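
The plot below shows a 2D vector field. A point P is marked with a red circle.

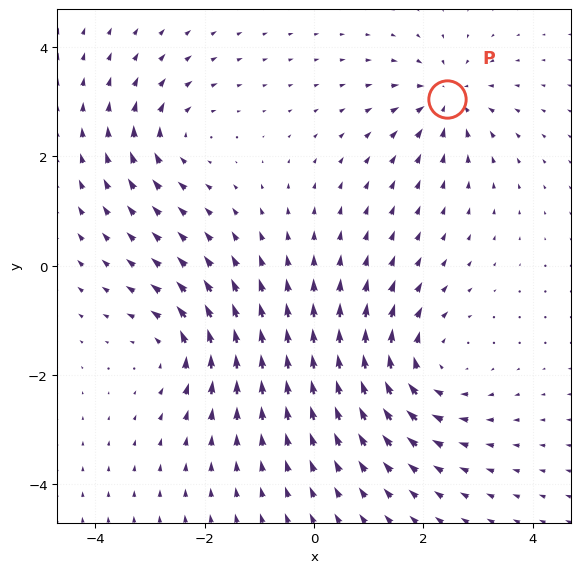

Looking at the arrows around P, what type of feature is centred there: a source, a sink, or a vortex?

sink

At P (2.4, 3.1) the arrows converge inward. Divergence about -4, curl ≈0 — negative divergence with near-zero curl is a sink.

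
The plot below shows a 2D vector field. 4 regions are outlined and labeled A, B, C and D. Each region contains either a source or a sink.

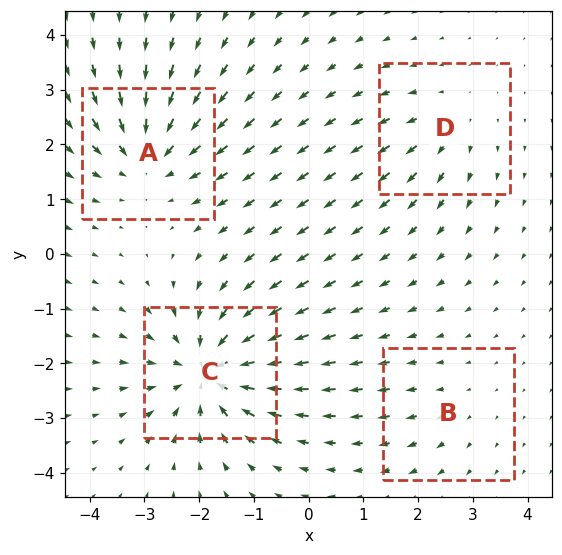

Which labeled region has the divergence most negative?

Divergence at each region's feature centre — A: about -6, B: about +2, C: about -8, D: about +3. Region C is most negative.

C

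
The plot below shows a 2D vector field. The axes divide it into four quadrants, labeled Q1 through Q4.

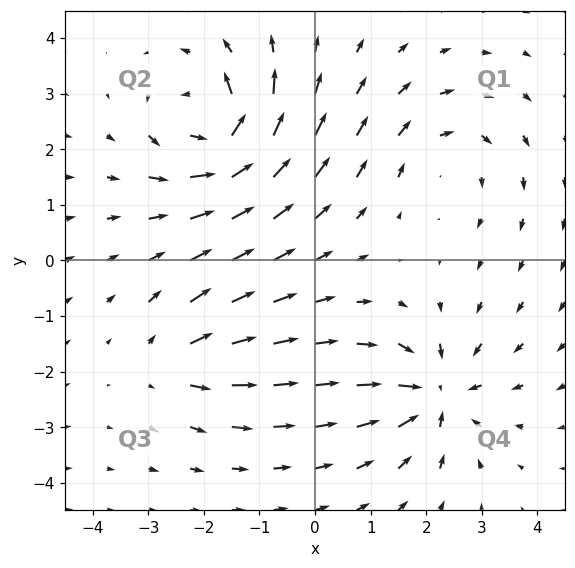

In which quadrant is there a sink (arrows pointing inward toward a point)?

The sink sits at approximately (2.2, -2.4), which lies in quadrant Q4. The divergence there is about -5, negative as expected for a sink.

Q4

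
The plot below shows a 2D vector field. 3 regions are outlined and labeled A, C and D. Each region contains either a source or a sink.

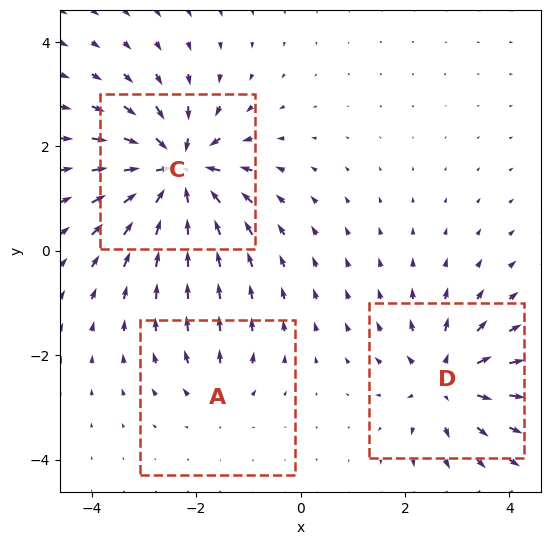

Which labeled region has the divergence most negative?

Divergence at each region's feature centre — A: about +2, C: about -7, D: about +4. Region C is most negative.

C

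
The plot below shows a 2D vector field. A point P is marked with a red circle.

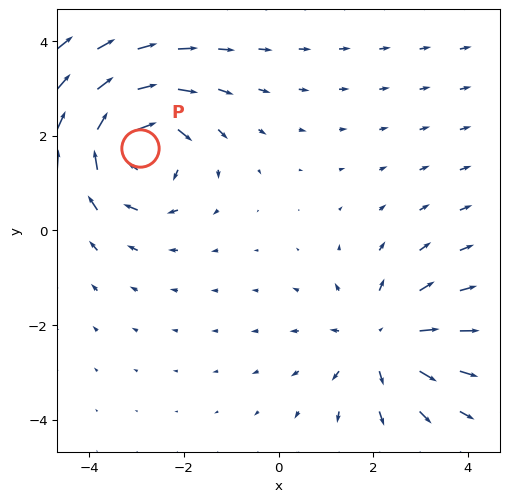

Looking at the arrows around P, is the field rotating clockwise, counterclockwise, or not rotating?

Near P at (-2.9, 1.7) the arrows circulate clockwise. The curl (z-component) there is about -4; negative curl means clockwise rotation.

clockwise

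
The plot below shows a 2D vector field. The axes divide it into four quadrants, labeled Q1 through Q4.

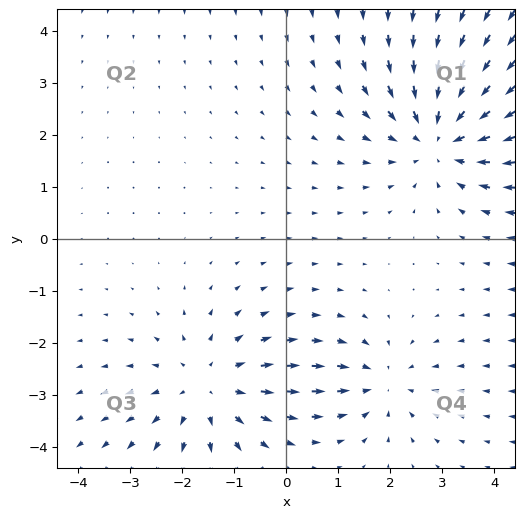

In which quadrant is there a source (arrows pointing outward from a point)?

The source sits at approximately (-1.5, -2.9), which lies in quadrant Q3. The divergence there is about +3, positive as expected for a source.

Q3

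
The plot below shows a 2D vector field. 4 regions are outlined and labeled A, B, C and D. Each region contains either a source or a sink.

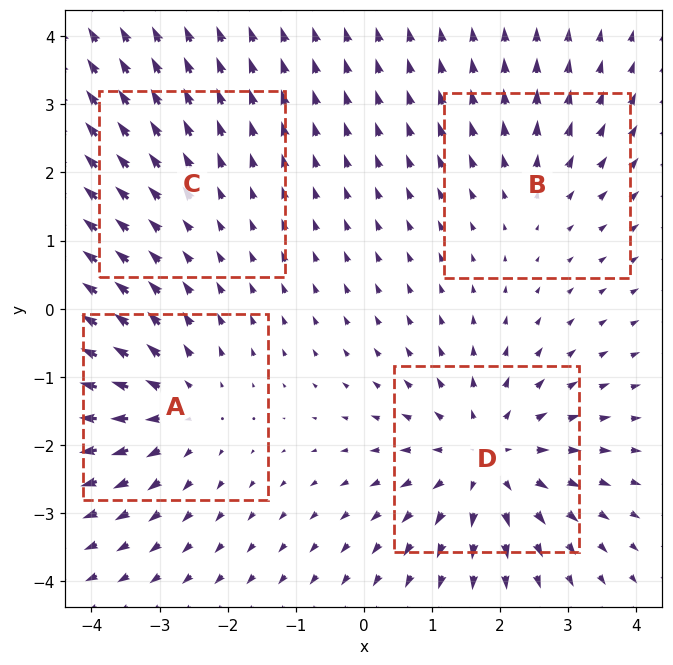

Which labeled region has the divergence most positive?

Divergence at each region's feature centre — A: about +4, B: about +3, C: about +2, D: about +6. Region D is most positive.

D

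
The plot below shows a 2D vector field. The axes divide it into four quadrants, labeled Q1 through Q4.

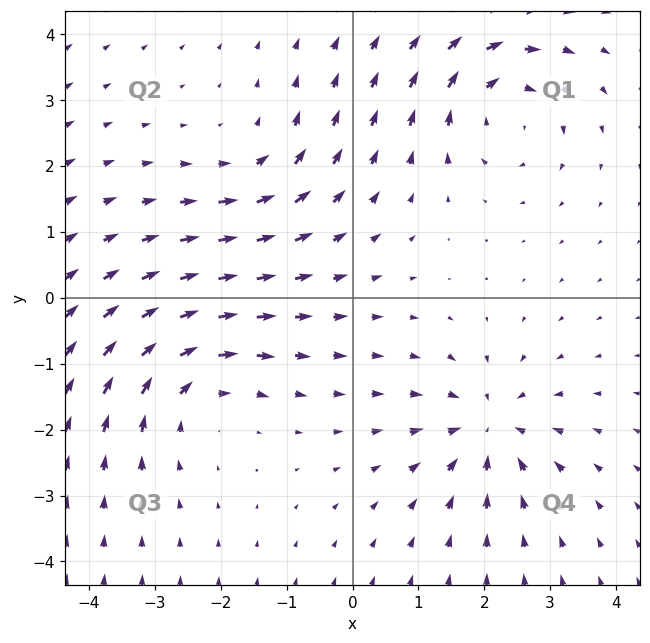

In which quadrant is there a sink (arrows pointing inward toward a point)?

The sink sits at approximately (2.1, -2.0), which lies in quadrant Q4. The divergence there is about -4, negative as expected for a sink.

Q4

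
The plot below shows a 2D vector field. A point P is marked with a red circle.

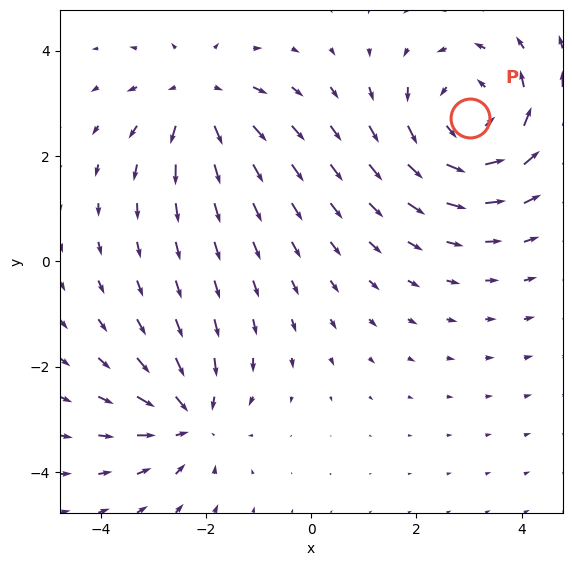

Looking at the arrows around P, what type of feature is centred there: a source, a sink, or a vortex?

At P (3.0, 2.7) the arrows circulate counterclockwise. Divergence ≈0, curl about +3 — near-zero divergence with nonzero curl is a vortex.

vortex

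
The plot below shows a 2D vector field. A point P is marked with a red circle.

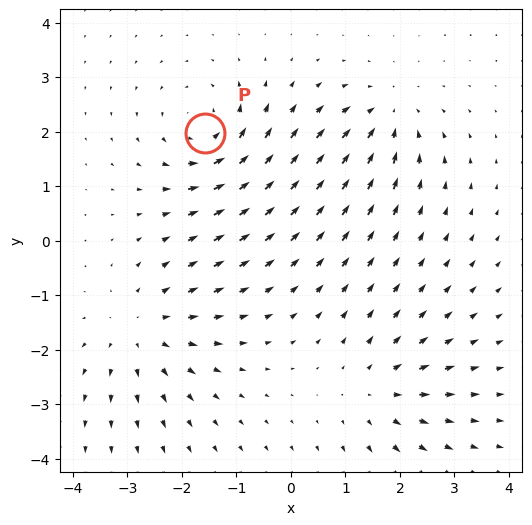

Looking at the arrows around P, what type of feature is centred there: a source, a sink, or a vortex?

vortex

At P (-1.6, 2.0) the arrows circulate counterclockwise. Divergence ≈0, curl about +4 — near-zero divergence with nonzero curl is a vortex.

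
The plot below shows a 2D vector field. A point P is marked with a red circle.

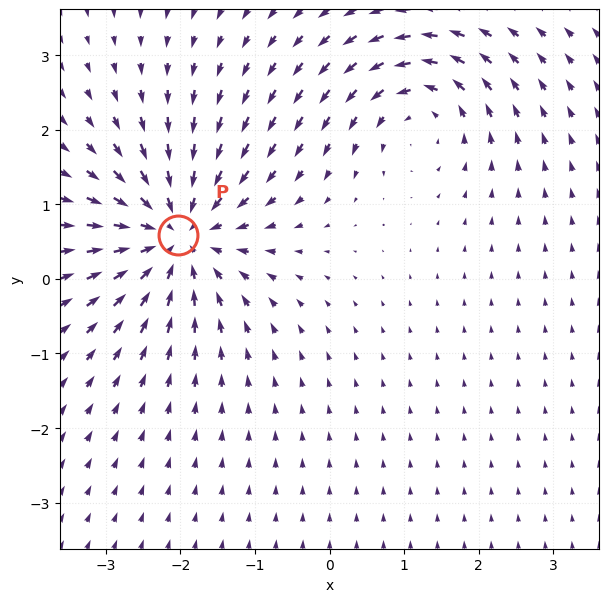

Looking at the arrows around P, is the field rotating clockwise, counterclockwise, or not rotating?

not rotating

Near P at (-2.0, 0.6) the arrows show no circulation. The curl there is ≈0.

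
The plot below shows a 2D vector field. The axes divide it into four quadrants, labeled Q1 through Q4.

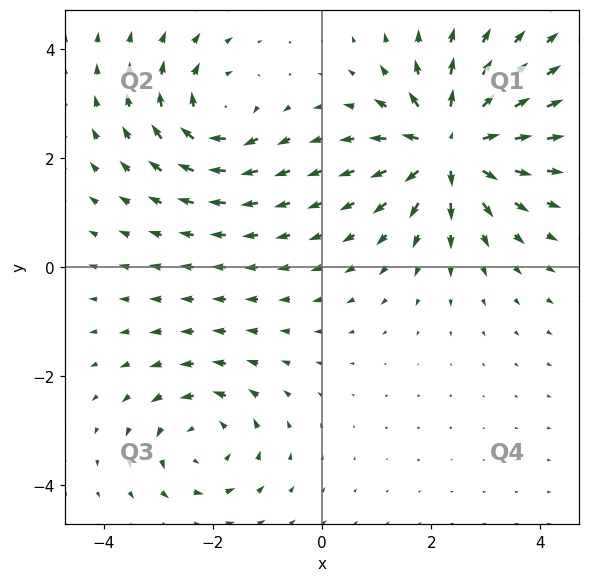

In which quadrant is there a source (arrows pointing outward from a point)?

Q1

The source sits at approximately (2.3, 2.2), which lies in quadrant Q1. The divergence there is about +6, positive as expected for a source.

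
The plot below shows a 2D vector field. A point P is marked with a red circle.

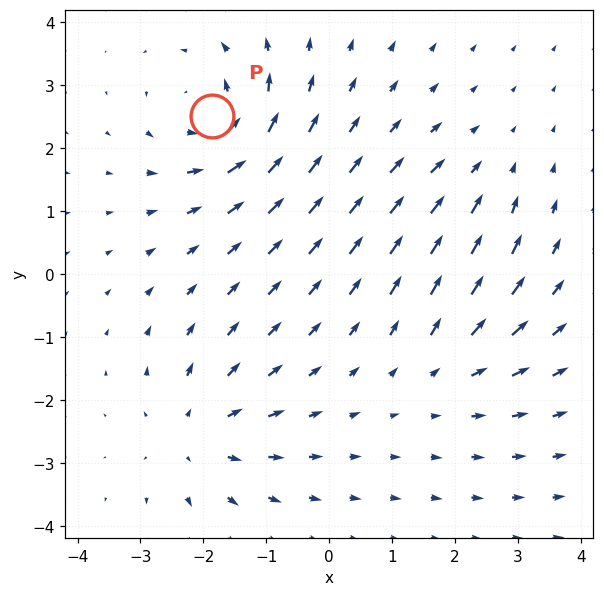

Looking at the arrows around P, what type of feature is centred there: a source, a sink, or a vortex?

vortex

At P (-1.9, 2.5) the arrows circulate counterclockwise. Divergence ≈0, curl about +6 — near-zero divergence with nonzero curl is a vortex.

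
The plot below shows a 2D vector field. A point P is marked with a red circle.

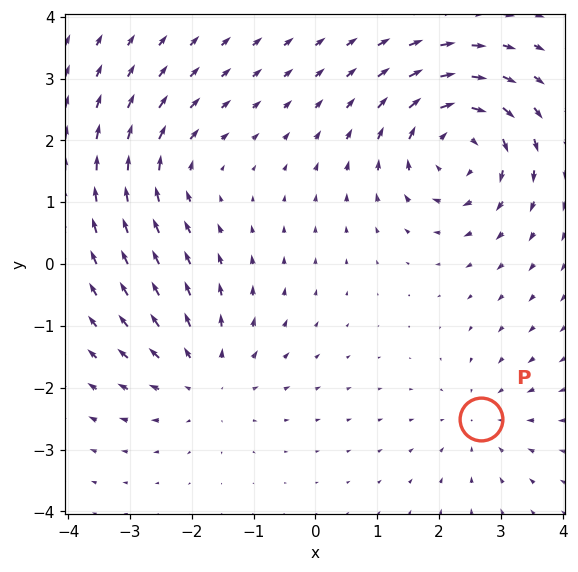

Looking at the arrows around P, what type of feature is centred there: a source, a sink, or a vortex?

At P (2.7, -2.5) the arrows converge inward. Divergence about -2, curl ≈0 — negative divergence with near-zero curl is a sink.

sink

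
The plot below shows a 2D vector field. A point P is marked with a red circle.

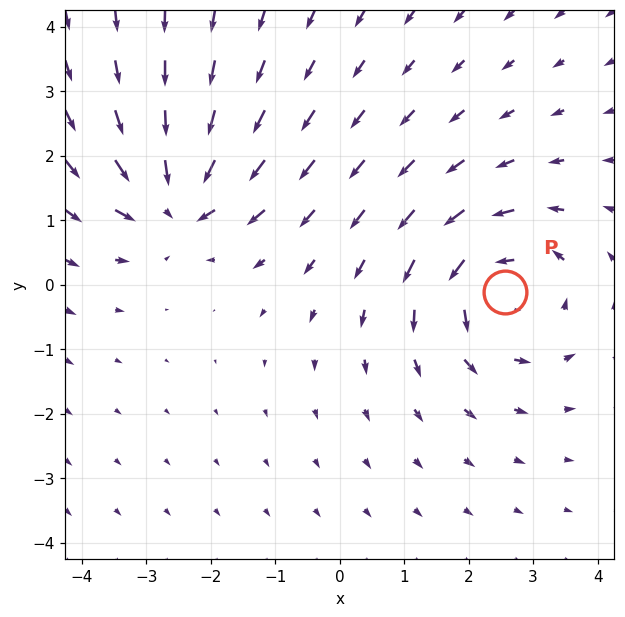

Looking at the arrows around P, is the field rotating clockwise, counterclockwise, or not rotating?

Near P at (2.6, -0.1) the arrows circulate counterclockwise. The curl (z-component) there is about +4; positive curl means counterclockwise rotation.

counterclockwise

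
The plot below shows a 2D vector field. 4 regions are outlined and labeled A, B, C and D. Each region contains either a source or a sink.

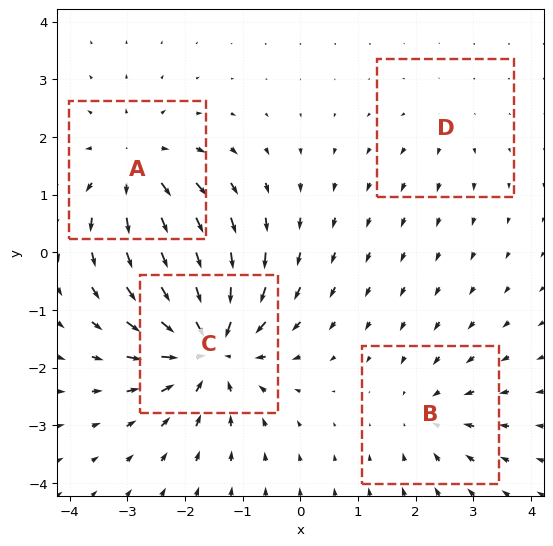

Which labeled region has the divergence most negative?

Divergence at each region's feature centre — A: about +5, B: about -3, C: about -7, D: about +2. Region C is most negative.

C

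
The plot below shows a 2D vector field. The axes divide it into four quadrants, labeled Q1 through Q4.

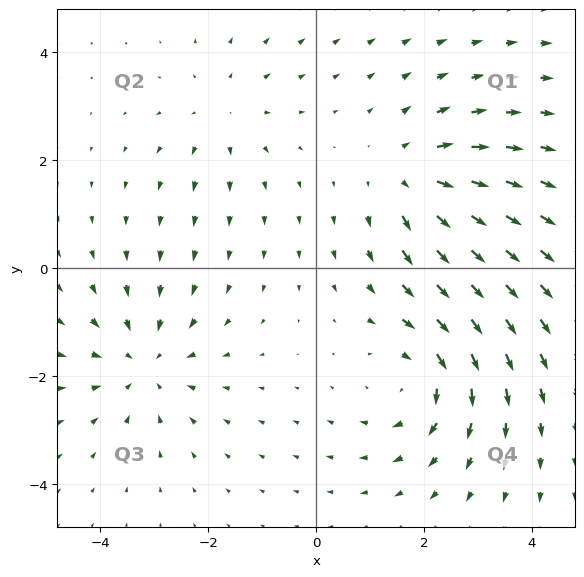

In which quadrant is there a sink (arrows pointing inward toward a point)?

Q3

The sink sits at approximately (-3.2, -1.8), which lies in quadrant Q3. The divergence there is about -4, negative as expected for a sink.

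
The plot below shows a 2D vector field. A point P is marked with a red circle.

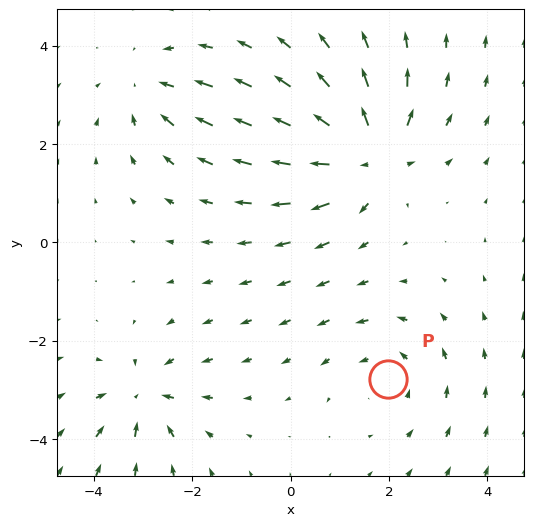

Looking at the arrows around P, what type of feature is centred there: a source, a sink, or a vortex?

vortex

At P (2.0, -2.8) the arrows circulate counterclockwise. Divergence ≈0, curl about +2 — near-zero divergence with nonzero curl is a vortex.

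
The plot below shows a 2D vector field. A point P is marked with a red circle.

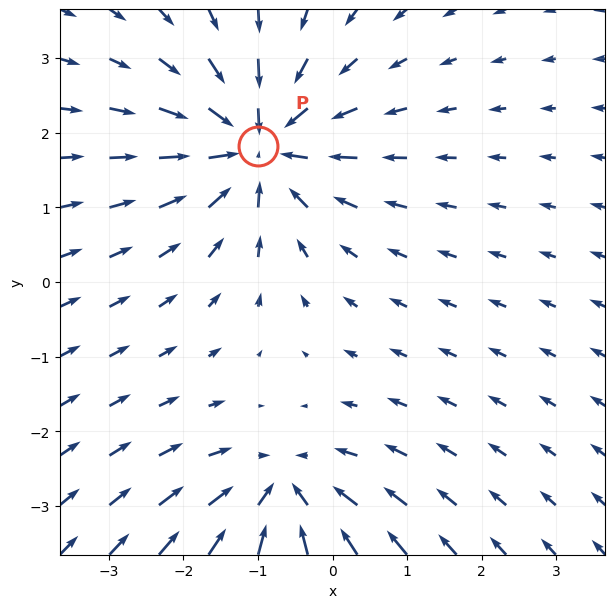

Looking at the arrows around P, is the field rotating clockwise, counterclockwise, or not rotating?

not rotating

Near P at (-1.0, 1.8) the arrows show no circulation. The curl there is ≈0.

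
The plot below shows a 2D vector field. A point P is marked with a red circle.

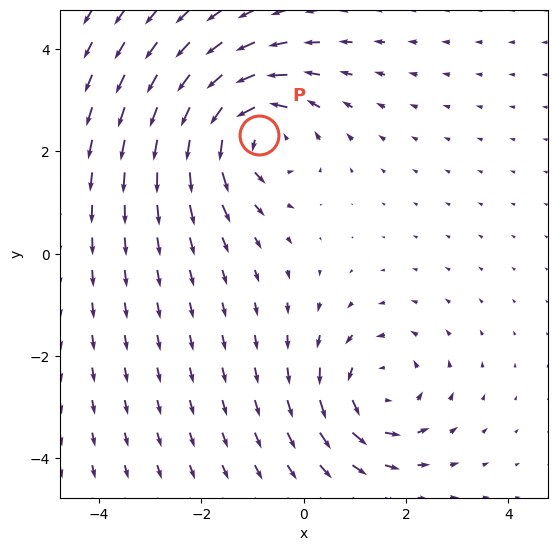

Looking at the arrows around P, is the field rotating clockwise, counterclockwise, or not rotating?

counterclockwise

Near P at (-0.9, 2.3) the arrows circulate counterclockwise. The curl (z-component) there is about +5; positive curl means counterclockwise rotation.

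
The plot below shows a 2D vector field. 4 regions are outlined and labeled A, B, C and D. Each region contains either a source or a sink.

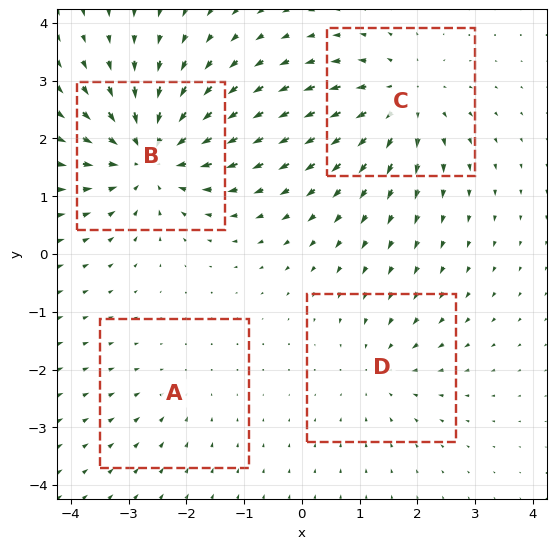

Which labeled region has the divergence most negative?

B

Divergence at each region's feature centre — A: about -2, B: about -7, C: about +5, D: about -3. Region B is most negative.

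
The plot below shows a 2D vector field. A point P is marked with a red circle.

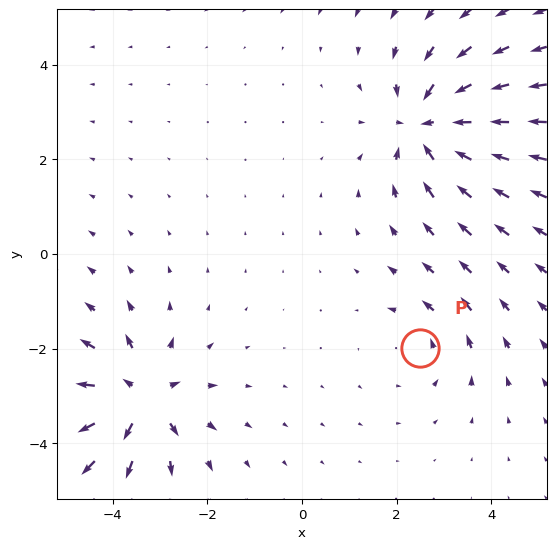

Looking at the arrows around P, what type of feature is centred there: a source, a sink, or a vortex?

vortex

At P (2.5, -2.0) the arrows circulate counterclockwise. Divergence ≈0, curl about +2 — near-zero divergence with nonzero curl is a vortex.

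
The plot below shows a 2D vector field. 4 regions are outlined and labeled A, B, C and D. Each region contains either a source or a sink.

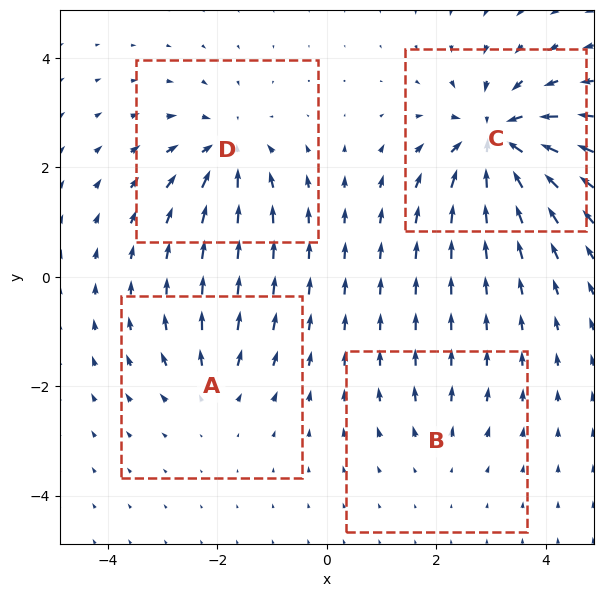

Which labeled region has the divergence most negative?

C

Divergence at each region's feature centre — A: about +4, B: about +2, C: about -8, D: about -5. Region C is most negative.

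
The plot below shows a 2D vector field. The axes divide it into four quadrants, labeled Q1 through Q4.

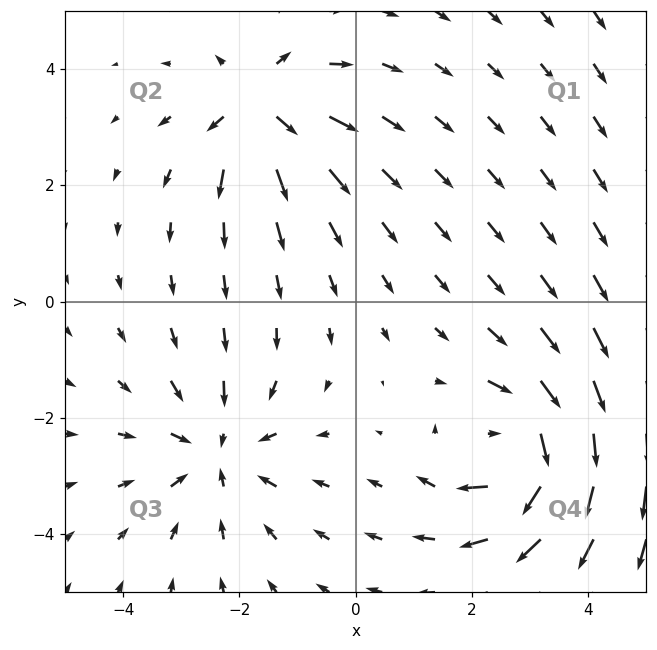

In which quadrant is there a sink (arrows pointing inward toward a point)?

Q3

The sink sits at approximately (-2.4, -2.6), which lies in quadrant Q3. The divergence there is about -4, negative as expected for a sink.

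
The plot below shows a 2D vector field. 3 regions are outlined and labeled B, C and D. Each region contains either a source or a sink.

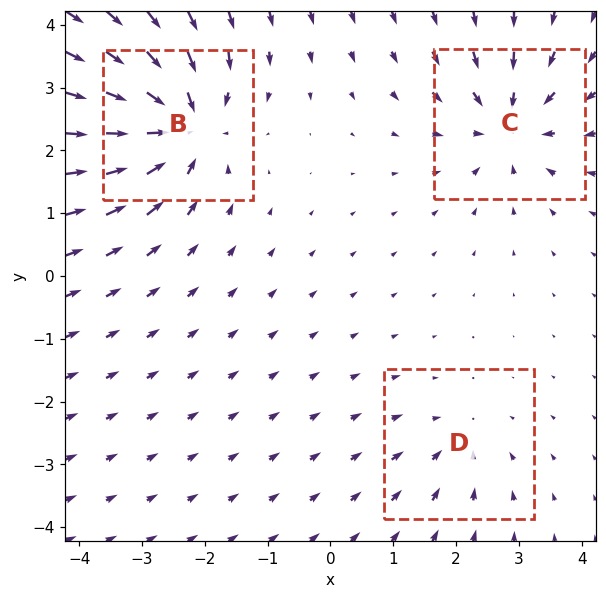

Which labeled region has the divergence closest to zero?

Divergence at each region's feature centre — B: about -6, C: about -4, D: about -2. Region D is closest to zero.

D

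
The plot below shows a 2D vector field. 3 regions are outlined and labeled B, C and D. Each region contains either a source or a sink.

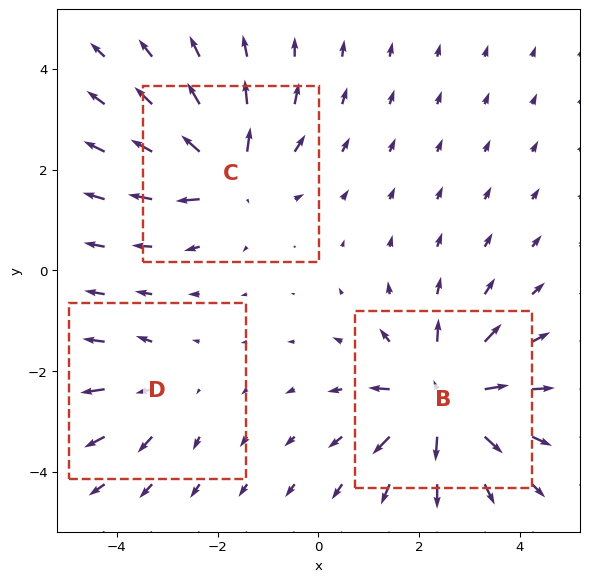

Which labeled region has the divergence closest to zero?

D

Divergence at each region's feature centre — B: about +6, C: about +4, D: about +2. Region D is closest to zero.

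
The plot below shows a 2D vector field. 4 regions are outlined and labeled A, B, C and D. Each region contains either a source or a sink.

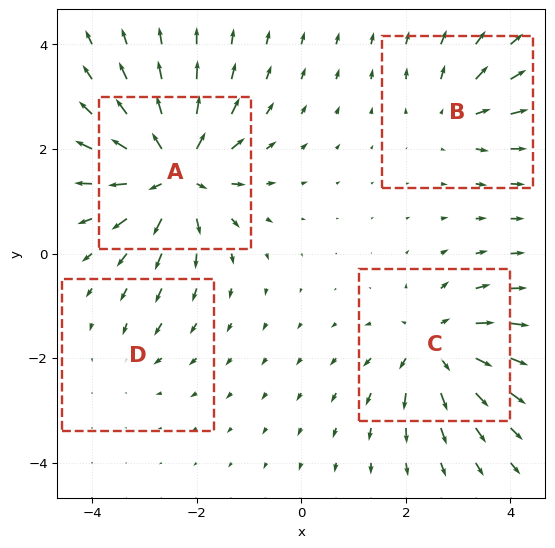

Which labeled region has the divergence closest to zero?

D

Divergence at each region's feature centre — A: about +9, B: about +4, C: about +6, D: about -2. Region D is closest to zero.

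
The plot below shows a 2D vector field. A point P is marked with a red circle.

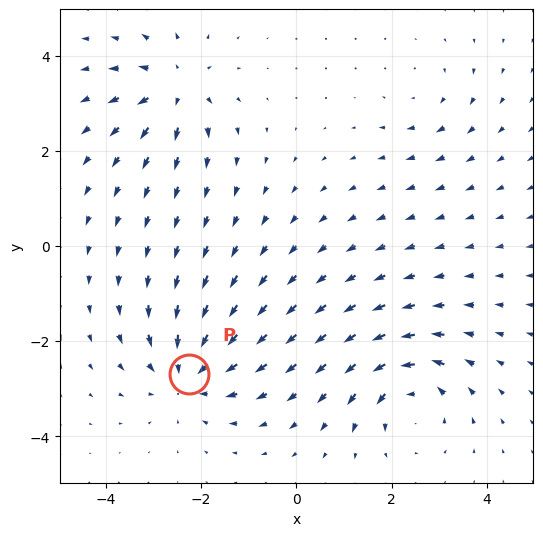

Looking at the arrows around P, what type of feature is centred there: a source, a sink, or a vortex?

At P (-2.3, -2.7) the arrows converge inward. Divergence about -5, curl ≈0 — negative divergence with near-zero curl is a sink.

sink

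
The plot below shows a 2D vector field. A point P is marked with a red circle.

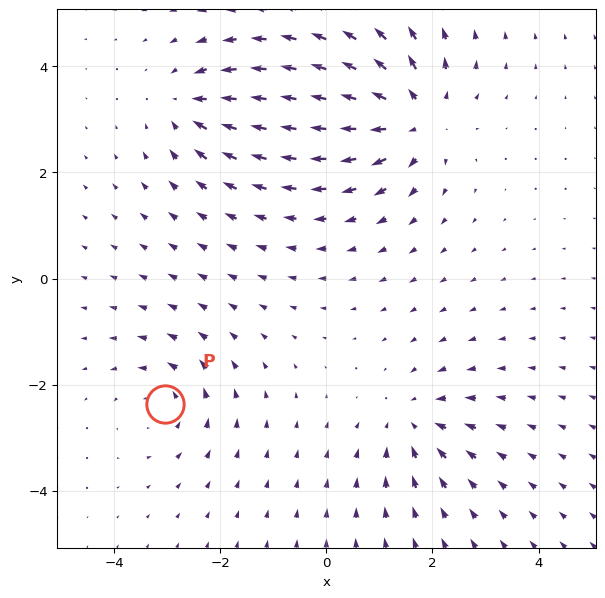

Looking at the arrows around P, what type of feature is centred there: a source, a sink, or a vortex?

At P (-3.0, -2.4) the arrows circulate counterclockwise. Divergence ≈0, curl about +3 — near-zero divergence with nonzero curl is a vortex.

vortex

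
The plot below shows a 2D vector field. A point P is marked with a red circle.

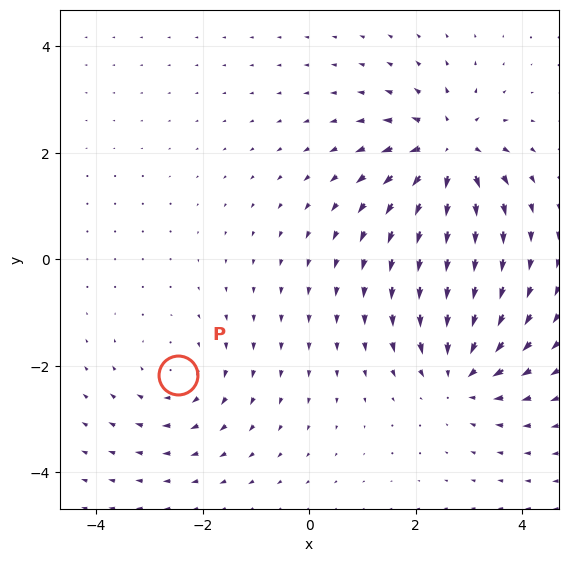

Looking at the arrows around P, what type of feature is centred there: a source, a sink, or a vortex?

vortex

At P (-2.5, -2.2) the arrows circulate clockwise. Divergence ≈0, curl about -3 — near-zero divergence with nonzero curl is a vortex.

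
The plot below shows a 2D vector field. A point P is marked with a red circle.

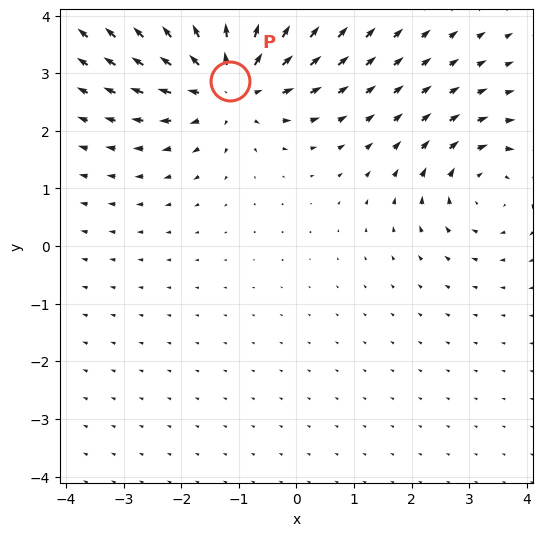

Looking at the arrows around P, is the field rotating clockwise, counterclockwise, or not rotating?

Near P at (-1.2, 2.9) the arrows show no circulation. The curl there is ≈0.

not rotating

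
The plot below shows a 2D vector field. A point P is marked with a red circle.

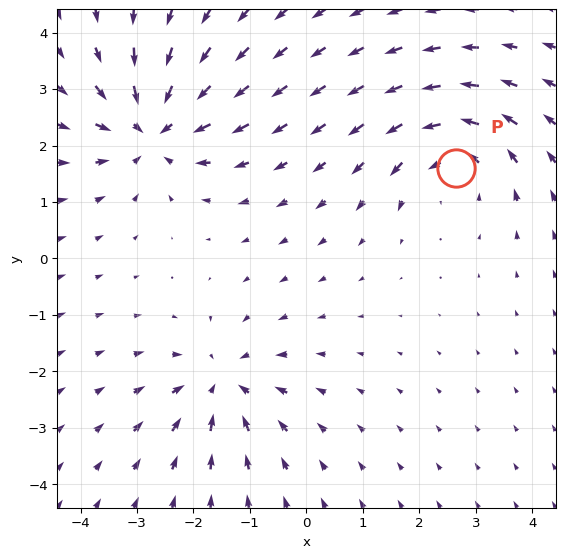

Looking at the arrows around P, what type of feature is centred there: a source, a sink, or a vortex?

vortex

At P (2.6, 1.6) the arrows circulate counterclockwise. Divergence ≈0, curl about +4 — near-zero divergence with nonzero curl is a vortex.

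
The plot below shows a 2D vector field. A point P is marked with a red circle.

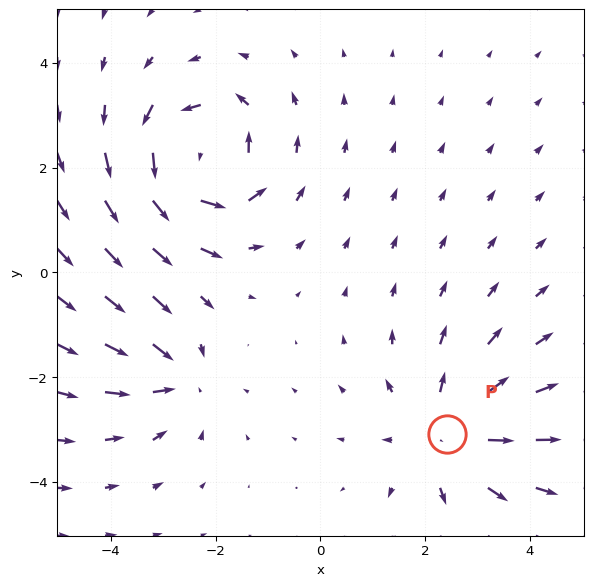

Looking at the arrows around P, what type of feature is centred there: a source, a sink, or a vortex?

At P (2.4, -3.1) the arrows spread outward. Divergence about +4, curl ≈0 — positive divergence with near-zero curl is a source.

source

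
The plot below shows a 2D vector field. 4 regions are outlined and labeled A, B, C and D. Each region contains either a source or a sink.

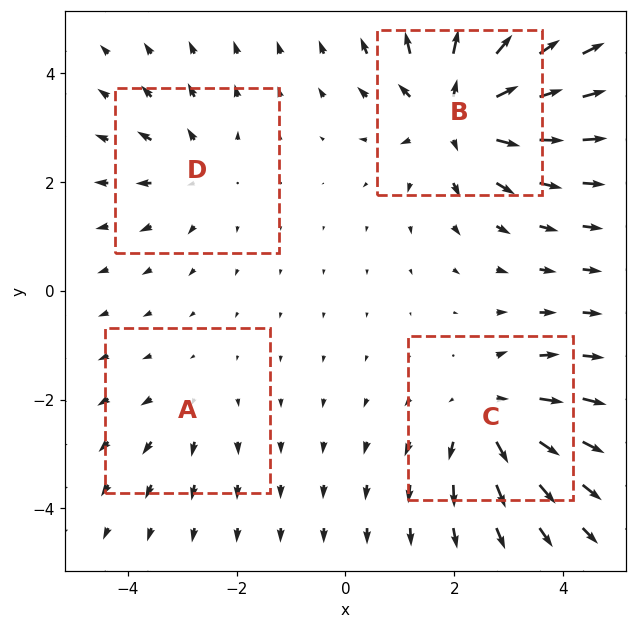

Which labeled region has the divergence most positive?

B

Divergence at each region's feature centre — A: about +2, B: about +7, C: about +5, D: about +3. Region B is most positive.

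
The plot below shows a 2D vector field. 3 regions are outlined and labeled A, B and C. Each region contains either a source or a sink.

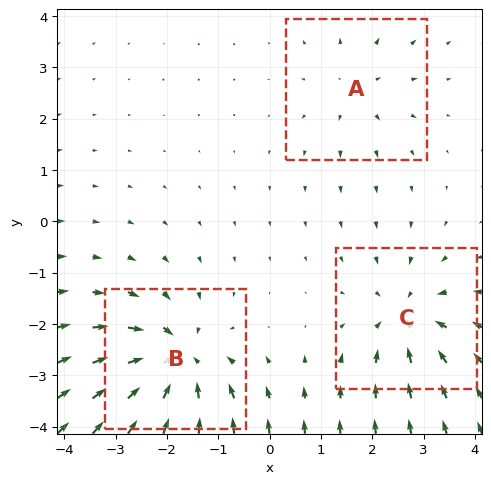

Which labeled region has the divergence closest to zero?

A

Divergence at each region's feature centre — A: about +2, B: about -5, C: about -4. Region A is closest to zero.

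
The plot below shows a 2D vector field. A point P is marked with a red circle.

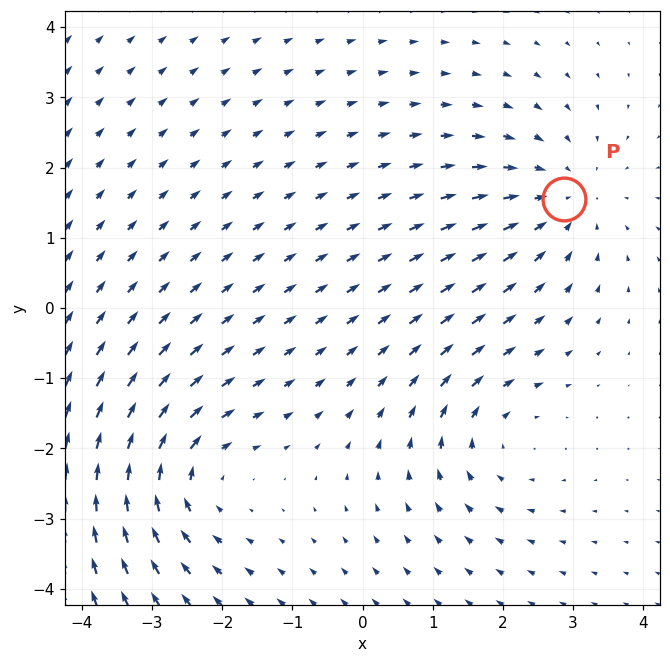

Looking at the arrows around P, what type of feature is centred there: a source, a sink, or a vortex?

sink

At P (2.9, 1.6) the arrows converge inward. Divergence about -4, curl ≈0 — negative divergence with near-zero curl is a sink.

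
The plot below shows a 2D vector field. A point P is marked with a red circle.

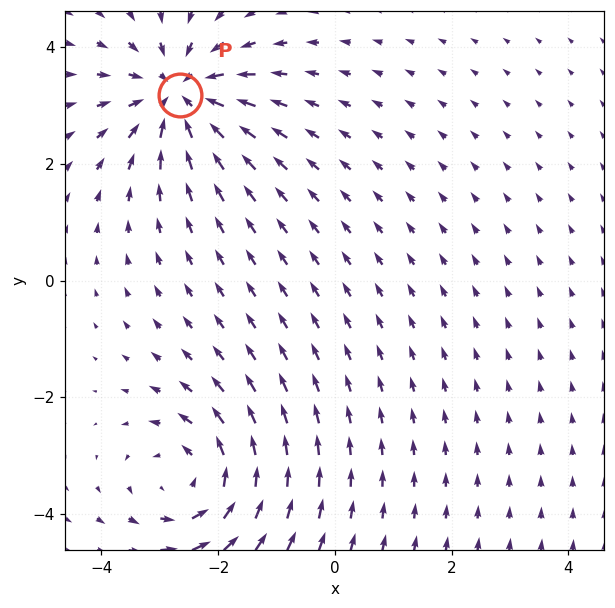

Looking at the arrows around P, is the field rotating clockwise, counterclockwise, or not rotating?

Near P at (-2.7, 3.2) the arrows show no circulation. The curl there is ≈0.

not rotating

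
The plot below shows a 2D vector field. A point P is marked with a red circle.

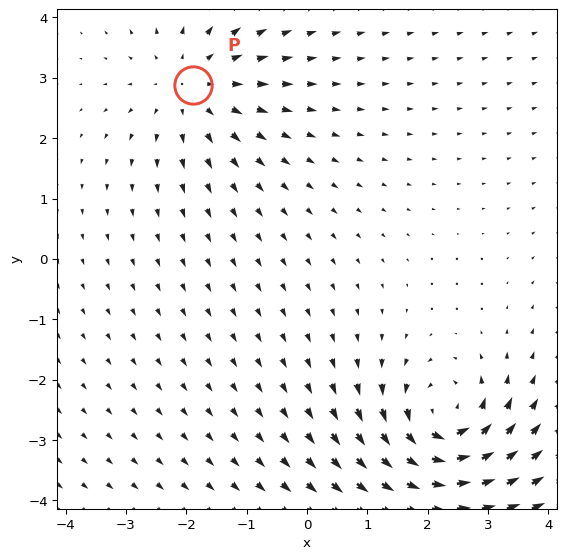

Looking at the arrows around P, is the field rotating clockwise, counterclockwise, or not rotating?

Near P at (-1.9, 2.9) the arrows show no circulation. The curl there is ≈0.

not rotating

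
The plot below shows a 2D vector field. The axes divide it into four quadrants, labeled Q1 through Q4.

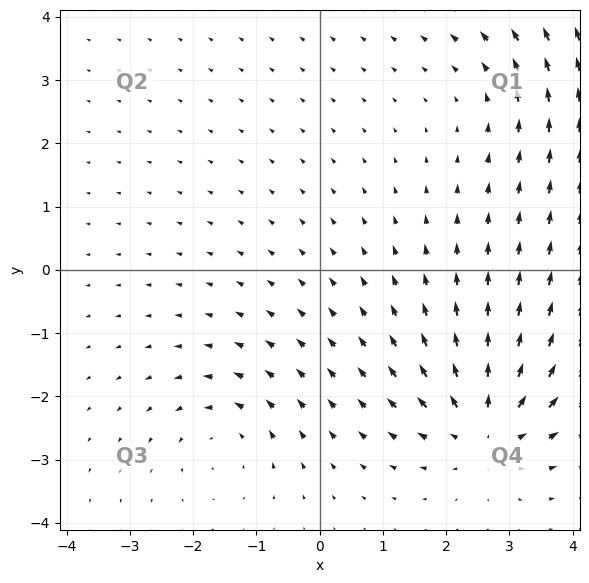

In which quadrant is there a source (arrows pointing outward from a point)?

Q4

The source sits at approximately (2.6, -2.5), which lies in quadrant Q4. The divergence there is about +5, positive as expected for a source.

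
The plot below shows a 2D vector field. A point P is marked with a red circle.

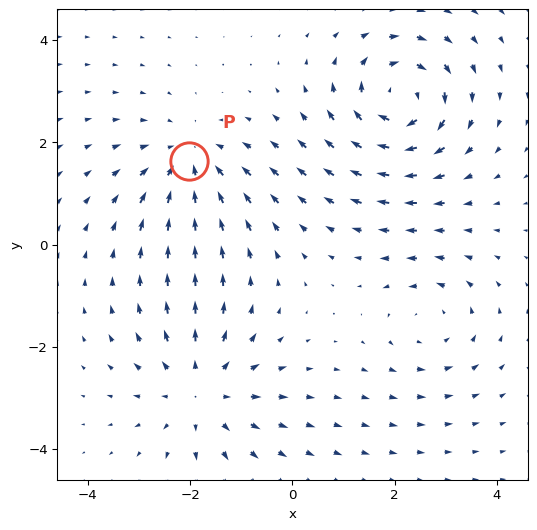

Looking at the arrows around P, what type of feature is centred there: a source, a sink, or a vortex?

At P (-2.0, 1.6) the arrows converge inward. Divergence about -3, curl ≈0 — negative divergence with near-zero curl is a sink.

sink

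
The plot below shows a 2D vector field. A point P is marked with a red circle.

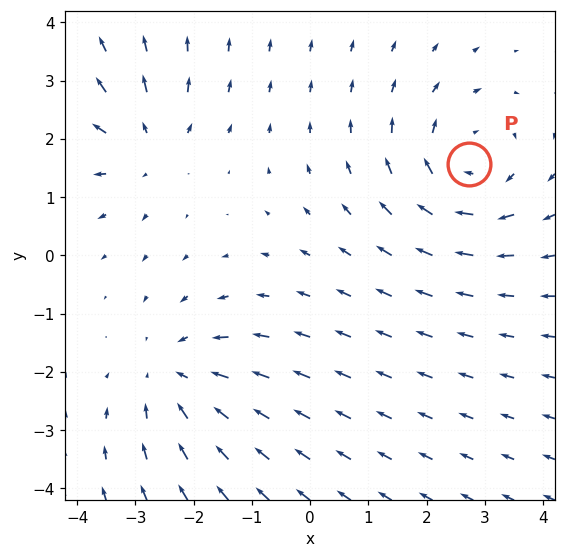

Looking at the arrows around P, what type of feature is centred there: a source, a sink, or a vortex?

At P (2.7, 1.6) the arrows circulate clockwise. Divergence ≈0, curl about -3 — near-zero divergence with nonzero curl is a vortex.

vortex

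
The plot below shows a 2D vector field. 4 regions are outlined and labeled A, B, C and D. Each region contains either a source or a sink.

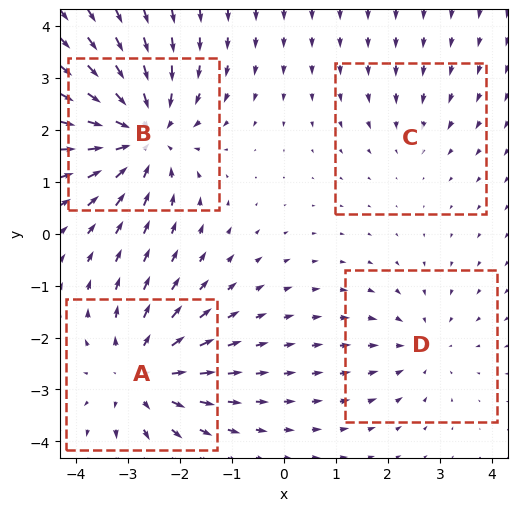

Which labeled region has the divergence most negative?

B

Divergence at each region's feature centre — A: about +5, B: about -6, C: about -2, D: about -3. Region B is most negative.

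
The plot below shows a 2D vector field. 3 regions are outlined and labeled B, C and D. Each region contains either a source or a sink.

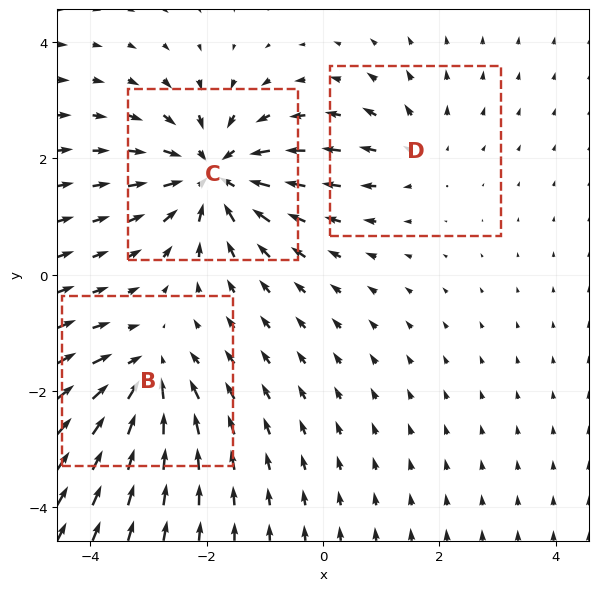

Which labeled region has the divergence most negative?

C

Divergence at each region's feature centre — B: about -4, C: about -5, D: about +2. Region C is most negative.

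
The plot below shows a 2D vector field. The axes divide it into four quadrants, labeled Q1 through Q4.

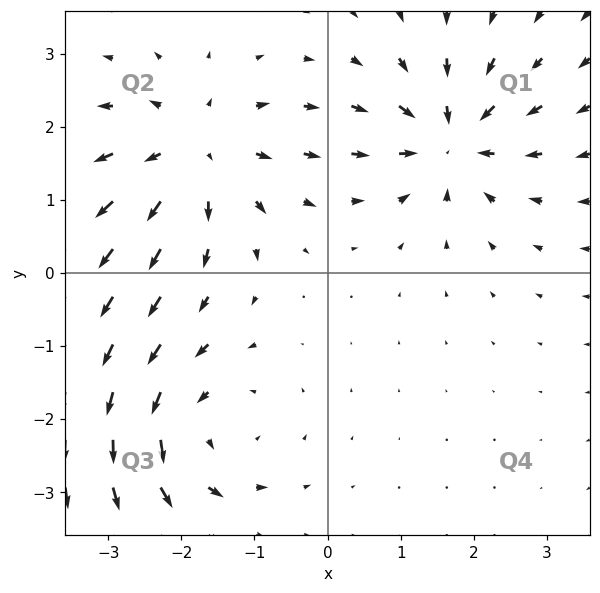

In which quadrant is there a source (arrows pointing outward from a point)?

The source sits at approximately (-1.8, 1.7), which lies in quadrant Q2. The divergence there is about +5, positive as expected for a source.

Q2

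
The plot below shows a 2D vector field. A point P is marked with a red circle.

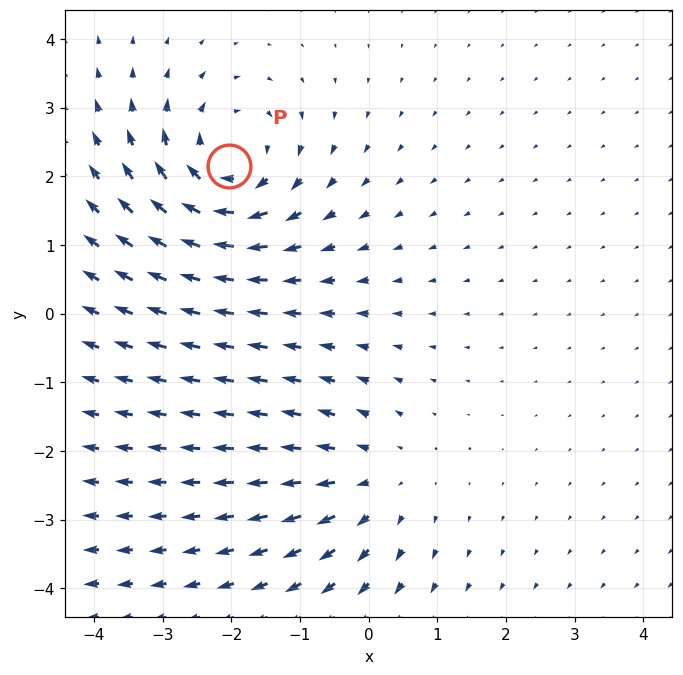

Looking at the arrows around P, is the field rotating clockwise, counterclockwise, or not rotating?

clockwise

Near P at (-2.0, 2.2) the arrows circulate clockwise. The curl (z-component) there is about -4; negative curl means clockwise rotation.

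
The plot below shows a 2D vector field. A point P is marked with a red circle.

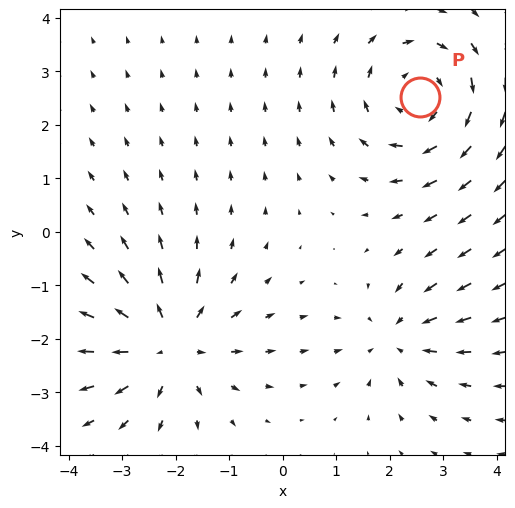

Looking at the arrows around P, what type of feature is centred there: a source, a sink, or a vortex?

At P (2.6, 2.5) the arrows circulate clockwise. Divergence ≈0, curl about -3 — near-zero divergence with nonzero curl is a vortex.

vortex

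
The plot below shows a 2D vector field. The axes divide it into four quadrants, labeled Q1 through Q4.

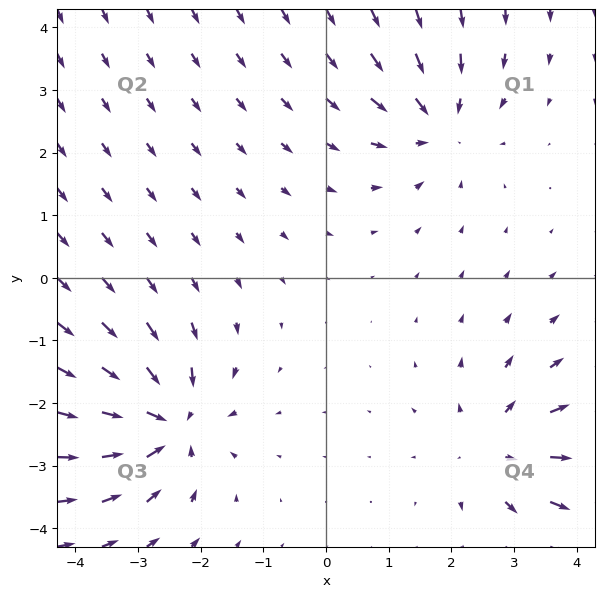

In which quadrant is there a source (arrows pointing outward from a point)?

The source sits at approximately (2.7, -2.7), which lies in quadrant Q4. The divergence there is about +3, positive as expected for a source.

Q4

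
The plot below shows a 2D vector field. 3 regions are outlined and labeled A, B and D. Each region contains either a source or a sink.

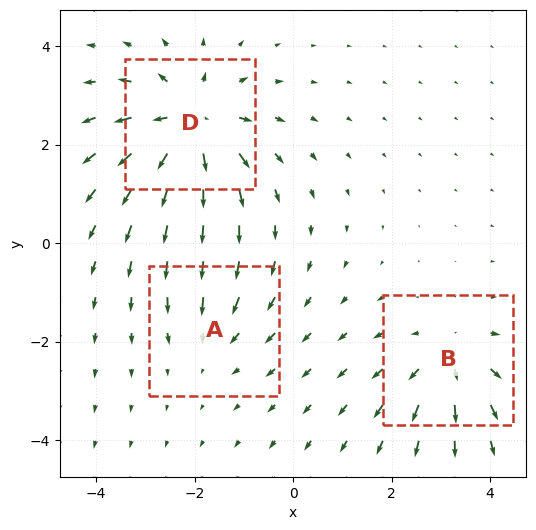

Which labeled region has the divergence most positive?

D

Divergence at each region's feature centre — A: about -2, B: about +3, D: about +5. Region D is most positive.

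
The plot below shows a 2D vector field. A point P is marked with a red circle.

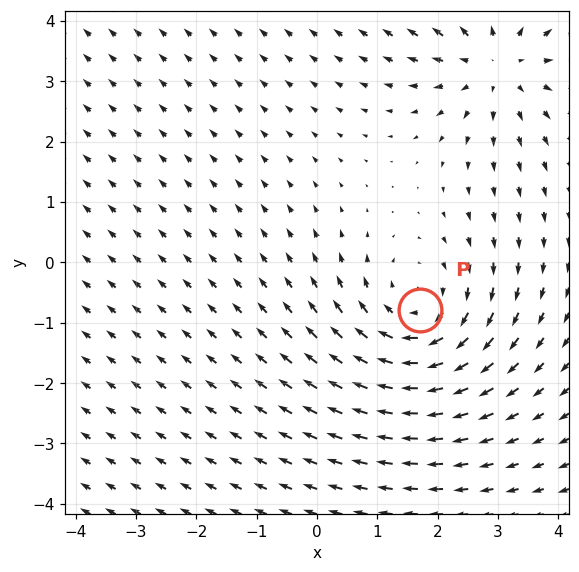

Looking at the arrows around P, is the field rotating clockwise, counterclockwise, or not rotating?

clockwise

Near P at (1.7, -0.8) the arrows circulate clockwise. The curl (z-component) there is about -3; negative curl means clockwise rotation.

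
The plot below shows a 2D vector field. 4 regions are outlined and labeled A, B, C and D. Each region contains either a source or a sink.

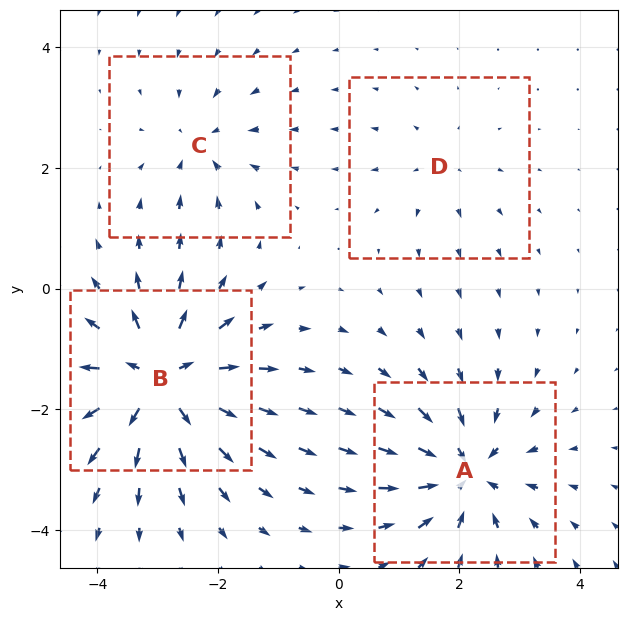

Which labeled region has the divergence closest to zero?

Divergence at each region's feature centre — A: about -6, B: about +8, C: about -4, D: about +3. Region D is closest to zero.

D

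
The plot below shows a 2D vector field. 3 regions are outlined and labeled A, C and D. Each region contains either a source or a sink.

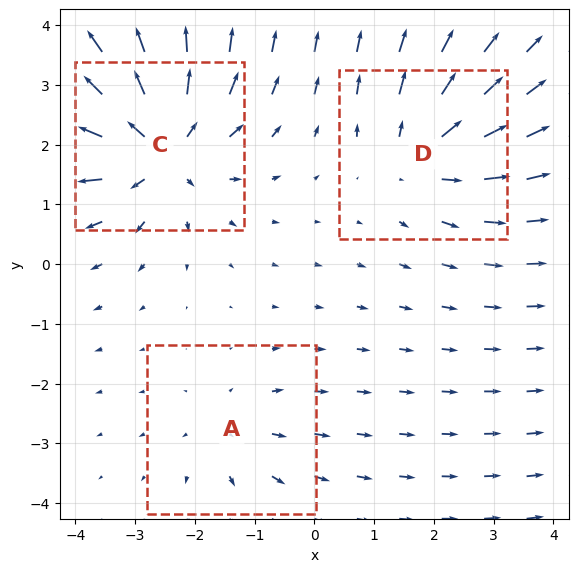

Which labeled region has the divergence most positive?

C

Divergence at each region's feature centre — A: about +2, C: about +5, D: about +3. Region C is most positive.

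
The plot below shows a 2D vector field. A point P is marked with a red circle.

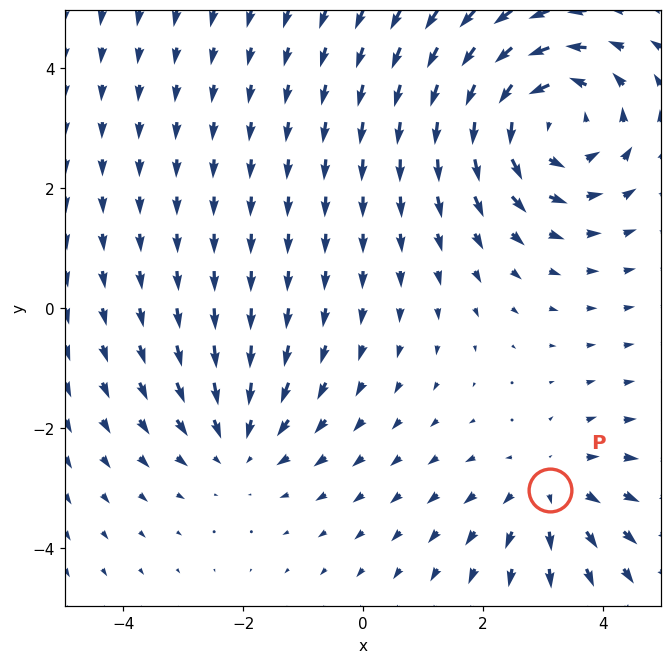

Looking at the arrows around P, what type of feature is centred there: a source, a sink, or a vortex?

At P (3.1, -3.0) the arrows spread outward. Divergence about +3, curl ≈0 — positive divergence with near-zero curl is a source.

source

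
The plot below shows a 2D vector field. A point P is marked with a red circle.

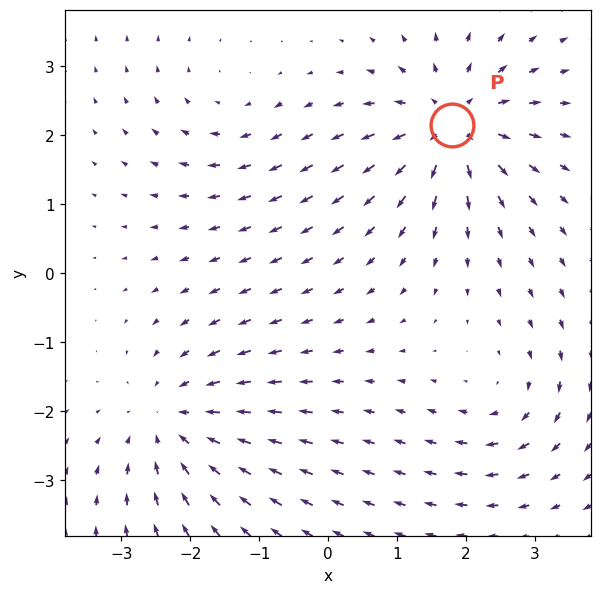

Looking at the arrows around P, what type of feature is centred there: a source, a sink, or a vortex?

At P (1.8, 2.1) the arrows spread outward. Divergence about +6, curl ≈0 — positive divergence with near-zero curl is a source.

source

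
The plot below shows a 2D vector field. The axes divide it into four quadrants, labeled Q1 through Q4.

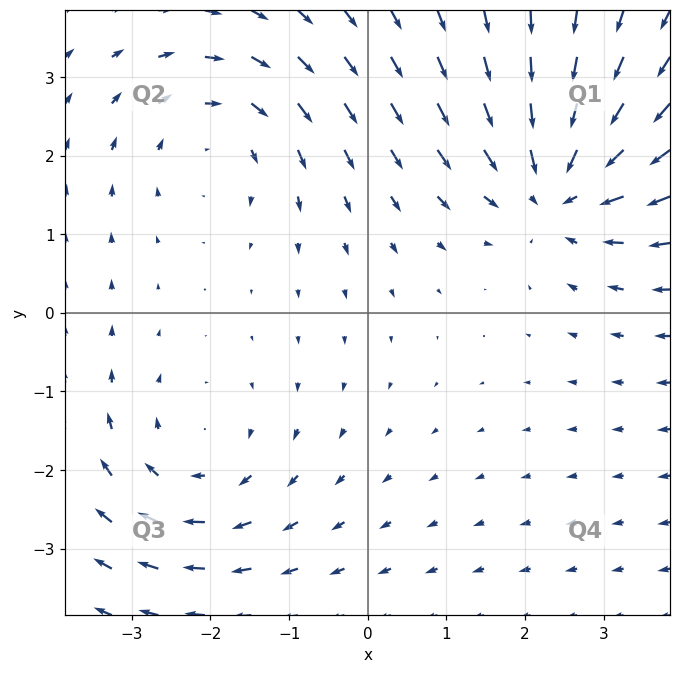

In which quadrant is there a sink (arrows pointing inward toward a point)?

Q1

The sink sits at approximately (2.4, 1.6), which lies in quadrant Q1. The divergence there is about -4, negative as expected for a sink.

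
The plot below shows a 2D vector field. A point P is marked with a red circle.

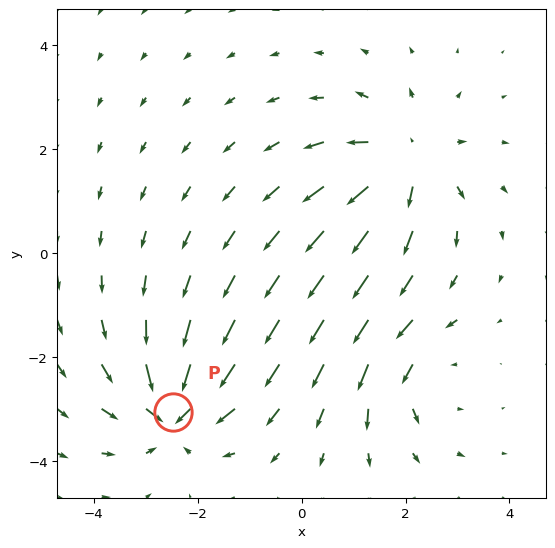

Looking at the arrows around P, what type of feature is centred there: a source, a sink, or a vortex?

sink

At P (-2.5, -3.1) the arrows converge inward. Divergence about -6, curl ≈0 — negative divergence with near-zero curl is a sink.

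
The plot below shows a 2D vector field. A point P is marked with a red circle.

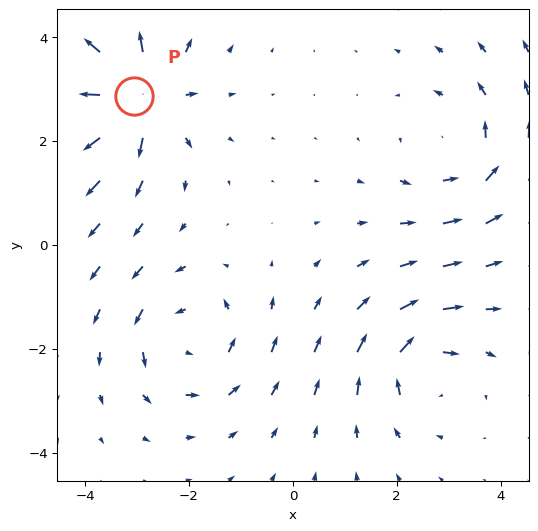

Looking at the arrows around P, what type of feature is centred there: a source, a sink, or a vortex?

At P (-3.1, 2.9) the arrows spread outward. Divergence about +5, curl ≈0 — positive divergence with near-zero curl is a source.

source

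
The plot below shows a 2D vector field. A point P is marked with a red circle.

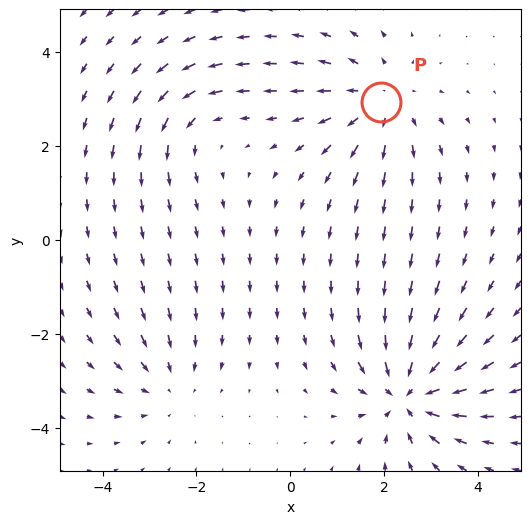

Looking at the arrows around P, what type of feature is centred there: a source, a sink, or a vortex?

At P (1.9, 2.9) the arrows spread outward. Divergence about +3, curl ≈0 — positive divergence with near-zero curl is a source.

source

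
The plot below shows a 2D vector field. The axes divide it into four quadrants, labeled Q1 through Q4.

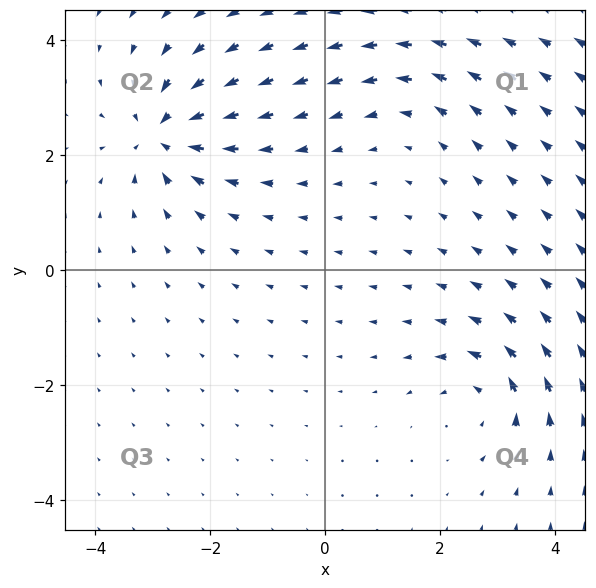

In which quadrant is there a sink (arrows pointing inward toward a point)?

The sink sits at approximately (-2.8, 2.4), which lies in quadrant Q2. The divergence there is about -6, negative as expected for a sink.

Q2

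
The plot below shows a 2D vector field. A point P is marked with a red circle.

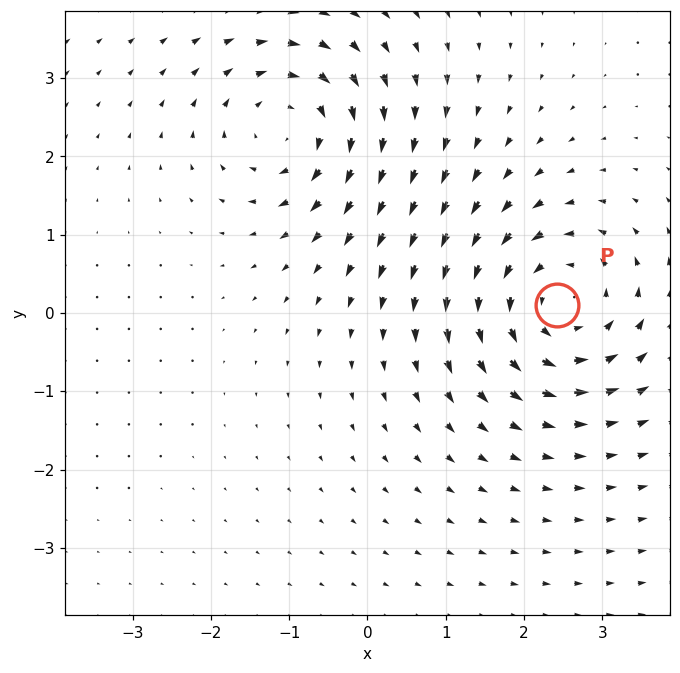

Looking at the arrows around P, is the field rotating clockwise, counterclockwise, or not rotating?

counterclockwise

Near P at (2.4, 0.1) the arrows circulate counterclockwise. The curl (z-component) there is about +4; positive curl means counterclockwise rotation.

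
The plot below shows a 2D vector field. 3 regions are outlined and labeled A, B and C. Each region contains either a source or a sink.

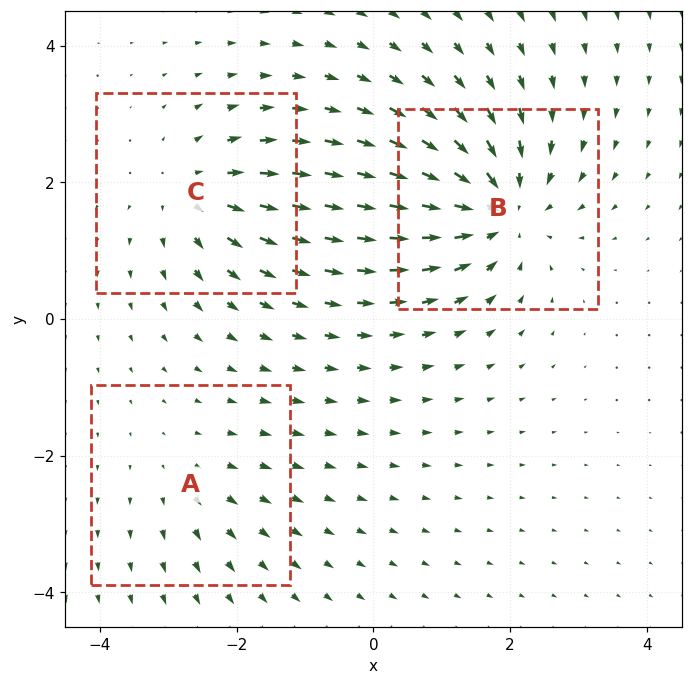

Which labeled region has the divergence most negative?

Divergence at each region's feature centre — A: about +2, B: about -5, C: about +3. Region B is most negative.

B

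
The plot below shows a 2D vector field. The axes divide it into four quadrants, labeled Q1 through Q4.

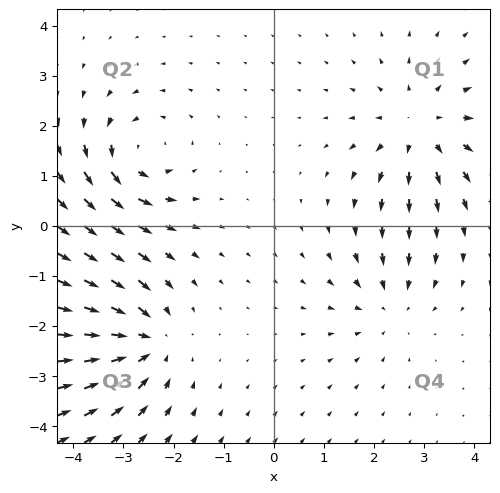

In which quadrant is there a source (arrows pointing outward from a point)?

Q1

The source sits at approximately (2.9, 2.0), which lies in quadrant Q1. The divergence there is about +4, positive as expected for a source.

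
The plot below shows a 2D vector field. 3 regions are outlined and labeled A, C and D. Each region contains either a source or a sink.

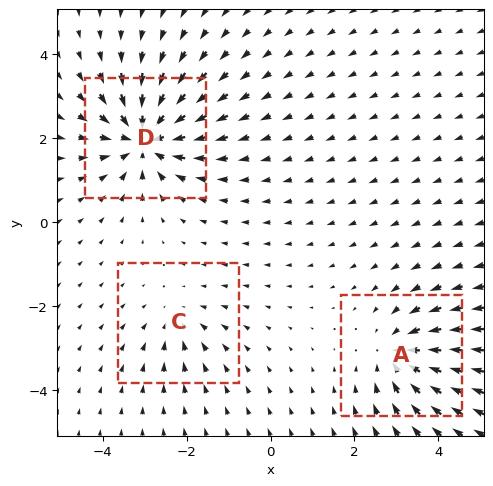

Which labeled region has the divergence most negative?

Divergence at each region's feature centre — A: about -4, C: about -2, D: about -5. Region D is most negative.

D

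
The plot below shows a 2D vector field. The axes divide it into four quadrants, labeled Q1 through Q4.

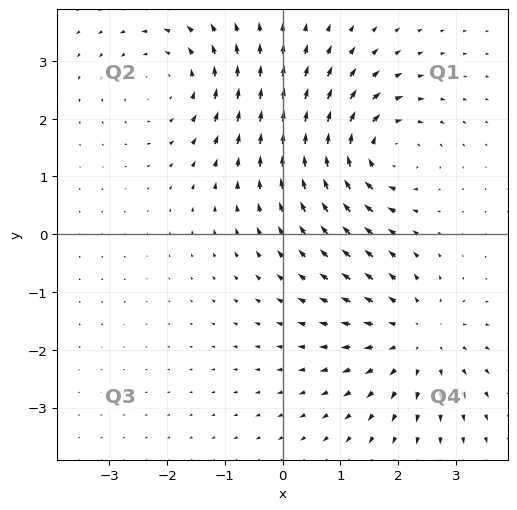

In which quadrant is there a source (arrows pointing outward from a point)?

The source sits at approximately (2.3, -1.8), which lies in quadrant Q4. The divergence there is about +4, positive as expected for a source.

Q4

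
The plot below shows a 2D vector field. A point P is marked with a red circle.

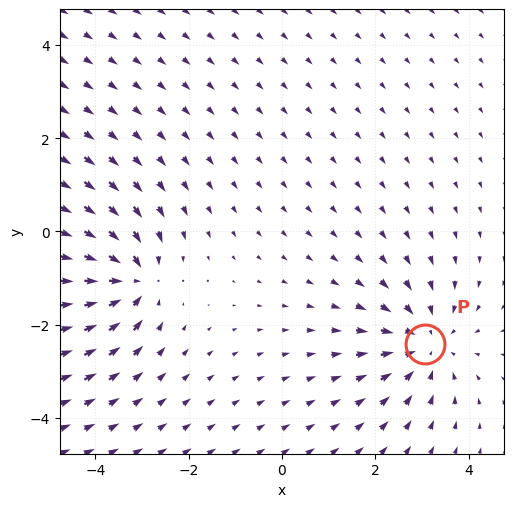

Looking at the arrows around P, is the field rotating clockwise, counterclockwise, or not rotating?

Near P at (3.1, -2.4) the arrows show no circulation. The curl there is ≈0.

not rotating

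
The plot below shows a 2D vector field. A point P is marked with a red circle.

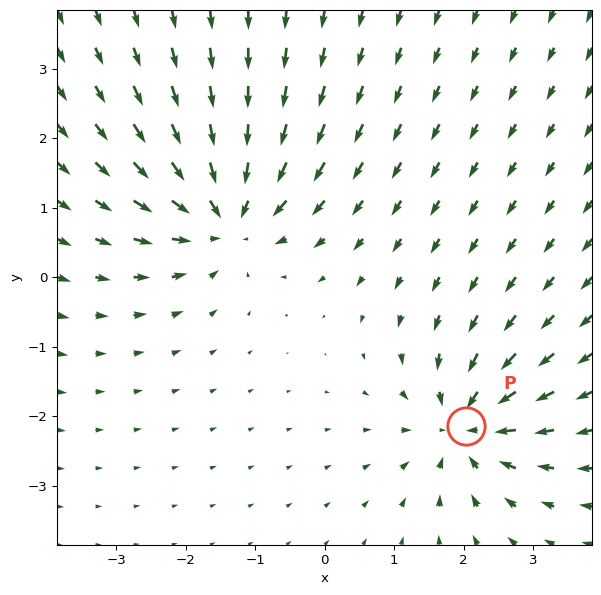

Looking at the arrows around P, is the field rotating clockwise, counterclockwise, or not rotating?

not rotating

Near P at (2.0, -2.1) the arrows show no circulation. The curl there is ≈0.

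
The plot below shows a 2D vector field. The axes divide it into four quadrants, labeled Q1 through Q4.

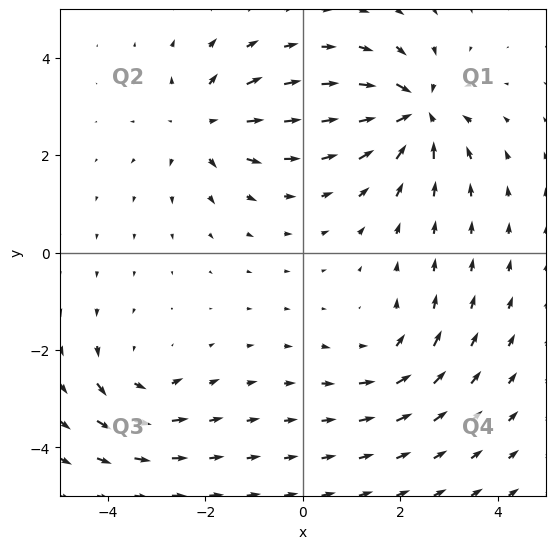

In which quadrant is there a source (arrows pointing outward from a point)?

Q2

The source sits at approximately (-2.0, 2.6), which lies in quadrant Q2. The divergence there is about +4, positive as expected for a source.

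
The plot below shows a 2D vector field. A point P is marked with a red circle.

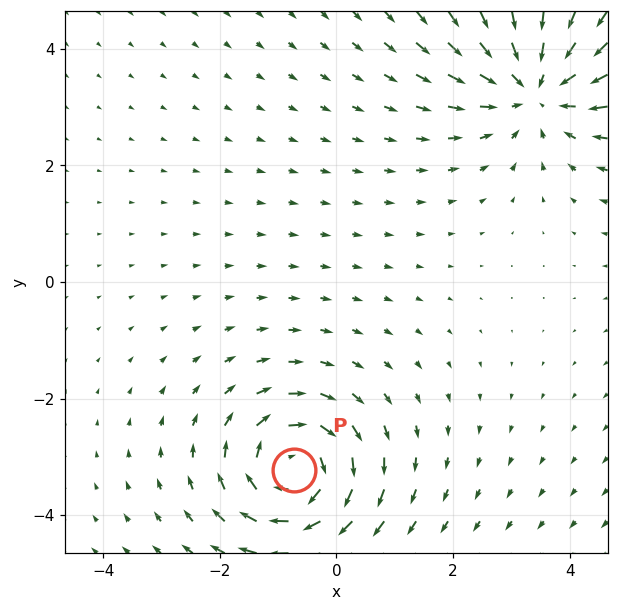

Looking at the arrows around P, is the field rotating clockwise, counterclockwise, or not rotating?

clockwise

Near P at (-0.7, -3.2) the arrows circulate clockwise. The curl (z-component) there is about -5; negative curl means clockwise rotation.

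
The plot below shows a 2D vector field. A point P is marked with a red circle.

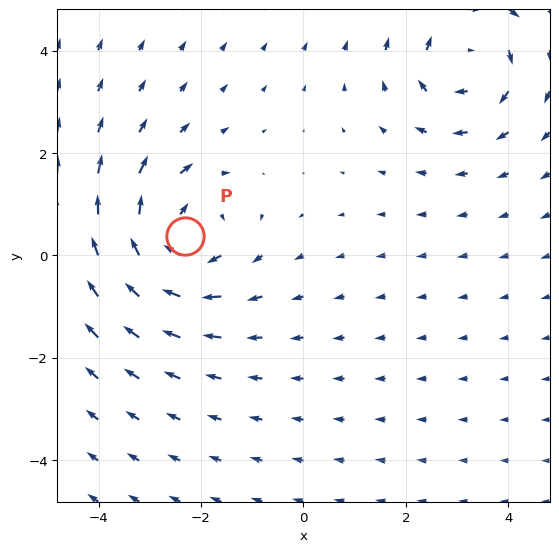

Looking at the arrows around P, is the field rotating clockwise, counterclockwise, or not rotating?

Near P at (-2.3, 0.4) the arrows circulate clockwise. The curl (z-component) there is about -4; negative curl means clockwise rotation.

clockwise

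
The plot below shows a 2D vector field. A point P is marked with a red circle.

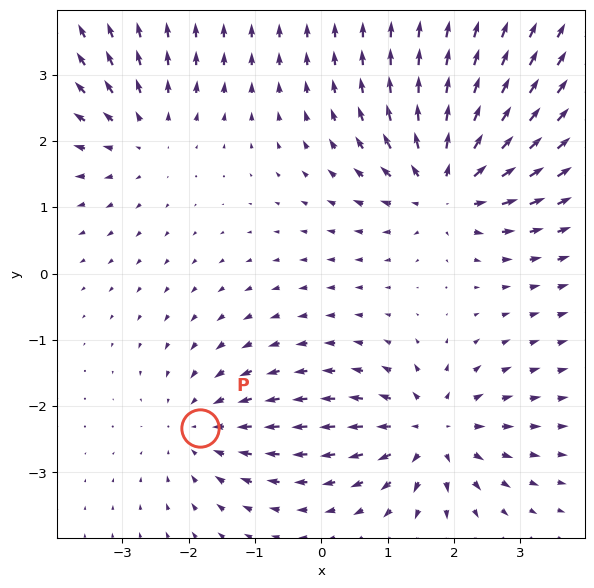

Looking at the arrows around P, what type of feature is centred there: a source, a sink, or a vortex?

At P (-1.8, -2.3) the arrows converge inward. Divergence about -3, curl ≈0 — negative divergence with near-zero curl is a sink.

sink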